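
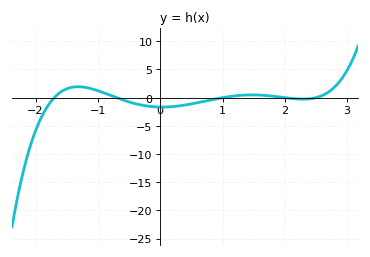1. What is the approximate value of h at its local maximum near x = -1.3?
2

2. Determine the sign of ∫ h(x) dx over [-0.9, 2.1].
negative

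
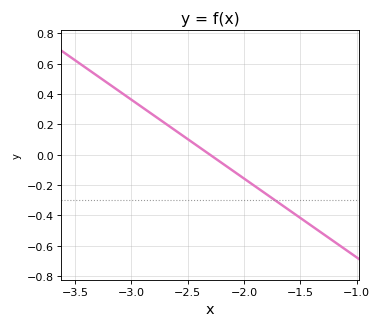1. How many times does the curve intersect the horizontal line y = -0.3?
1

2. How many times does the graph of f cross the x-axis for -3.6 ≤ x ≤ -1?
1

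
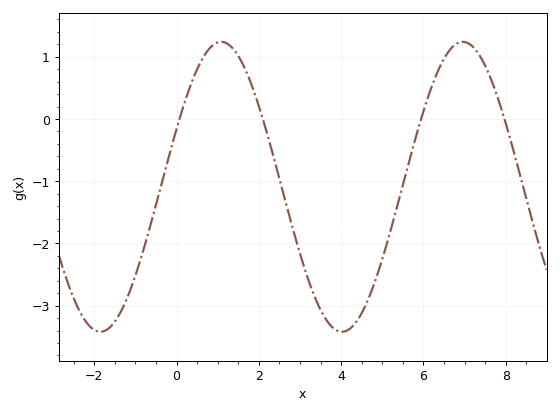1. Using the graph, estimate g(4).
-3.4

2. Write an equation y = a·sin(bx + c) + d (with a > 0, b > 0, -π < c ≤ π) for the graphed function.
y = 2.33sin(1.1x + 0.41) - 1.09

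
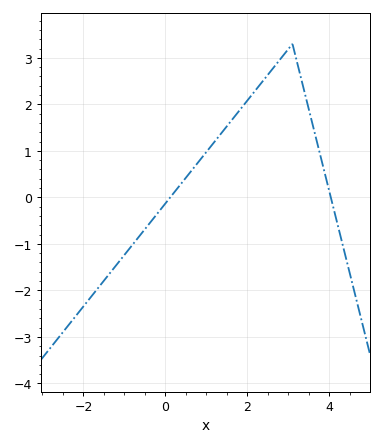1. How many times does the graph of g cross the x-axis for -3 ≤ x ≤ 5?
2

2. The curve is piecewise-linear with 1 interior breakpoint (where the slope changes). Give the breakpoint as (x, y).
(3.1, 3.3)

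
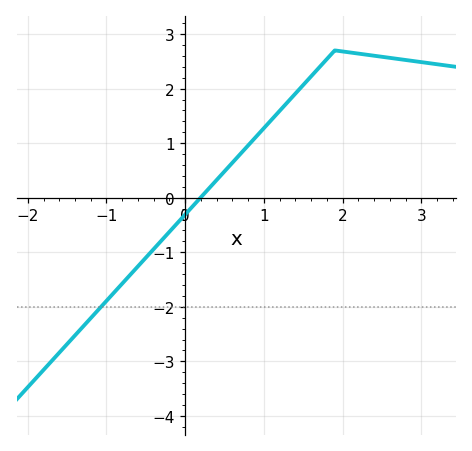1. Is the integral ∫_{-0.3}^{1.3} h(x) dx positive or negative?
positive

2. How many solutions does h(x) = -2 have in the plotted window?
1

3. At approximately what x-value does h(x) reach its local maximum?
1.9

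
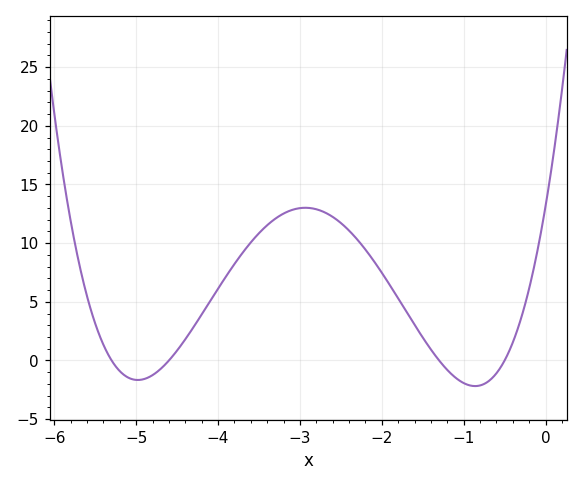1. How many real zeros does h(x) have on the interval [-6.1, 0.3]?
4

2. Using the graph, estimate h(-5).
-1.66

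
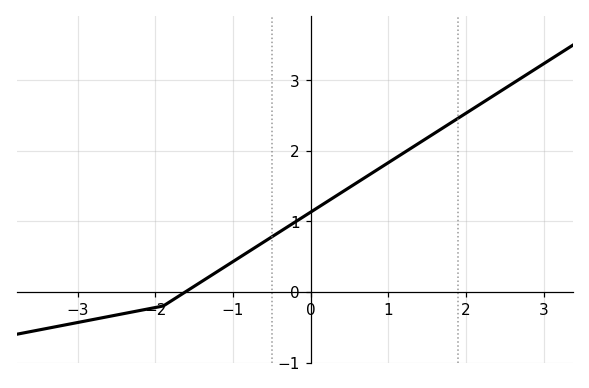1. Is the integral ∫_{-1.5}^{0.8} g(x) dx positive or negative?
positive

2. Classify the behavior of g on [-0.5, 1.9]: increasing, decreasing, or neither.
increasing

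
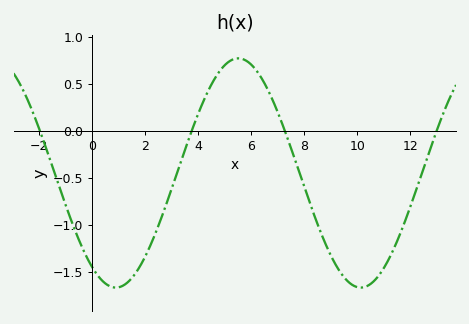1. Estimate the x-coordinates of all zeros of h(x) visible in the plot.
-1.97, 3.76, 7.27, 13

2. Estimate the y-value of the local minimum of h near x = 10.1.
-1.67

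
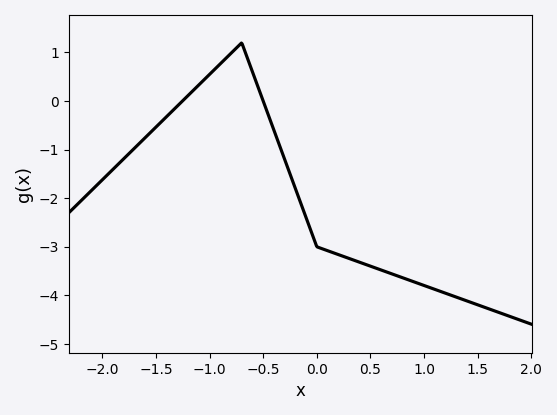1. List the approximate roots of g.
-1.25, -0.5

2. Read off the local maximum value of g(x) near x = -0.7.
1.2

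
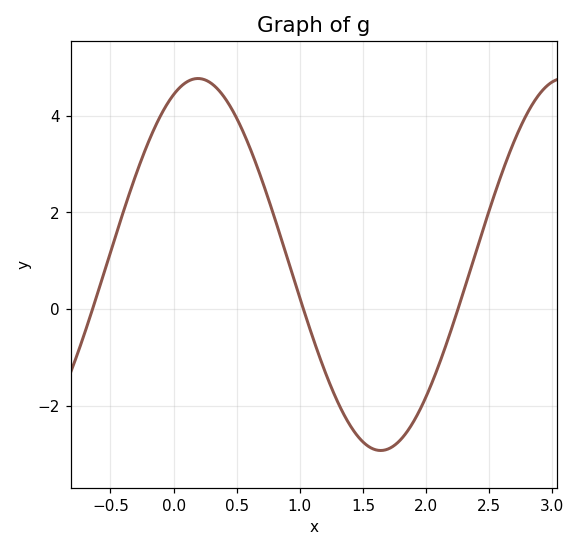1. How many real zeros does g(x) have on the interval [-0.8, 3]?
3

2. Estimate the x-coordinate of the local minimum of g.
1.6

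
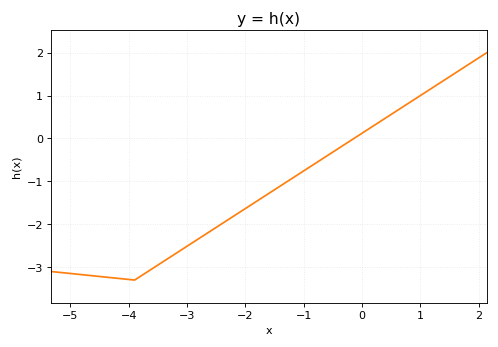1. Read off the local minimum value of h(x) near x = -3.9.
-3.3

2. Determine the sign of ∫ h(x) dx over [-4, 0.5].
negative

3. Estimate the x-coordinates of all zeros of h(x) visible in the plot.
-0.1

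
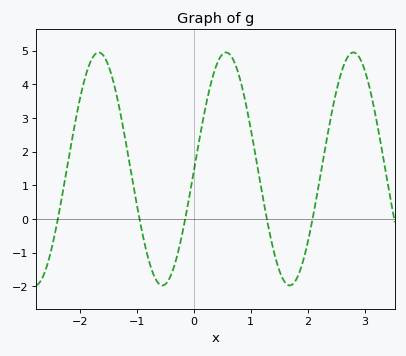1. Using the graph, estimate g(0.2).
3.27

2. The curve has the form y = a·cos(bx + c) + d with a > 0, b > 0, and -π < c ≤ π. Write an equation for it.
y = 3.46cos(2.81x - 1.59) + 1.49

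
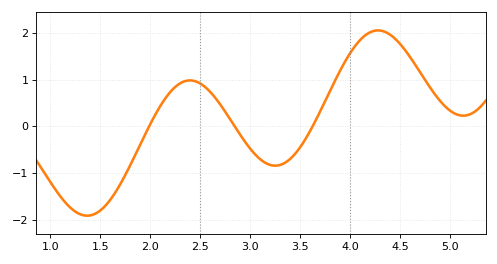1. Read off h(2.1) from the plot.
0.439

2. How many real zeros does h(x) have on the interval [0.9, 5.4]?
3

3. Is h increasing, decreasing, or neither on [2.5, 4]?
neither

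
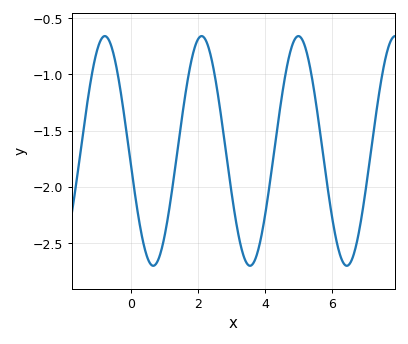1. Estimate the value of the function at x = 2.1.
-0.66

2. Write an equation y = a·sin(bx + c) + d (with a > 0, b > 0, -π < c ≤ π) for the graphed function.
y = 1.02sin(2.17x - 2.99) - 1.68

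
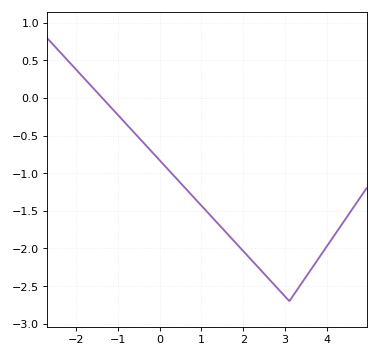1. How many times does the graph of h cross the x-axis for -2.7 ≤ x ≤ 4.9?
1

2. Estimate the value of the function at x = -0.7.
-0.4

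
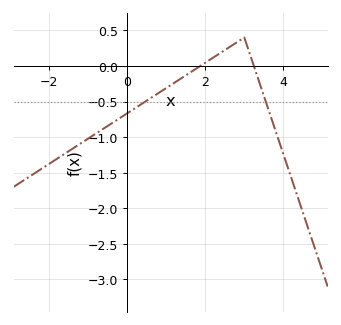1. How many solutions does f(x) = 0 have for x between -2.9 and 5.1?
2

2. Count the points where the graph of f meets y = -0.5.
2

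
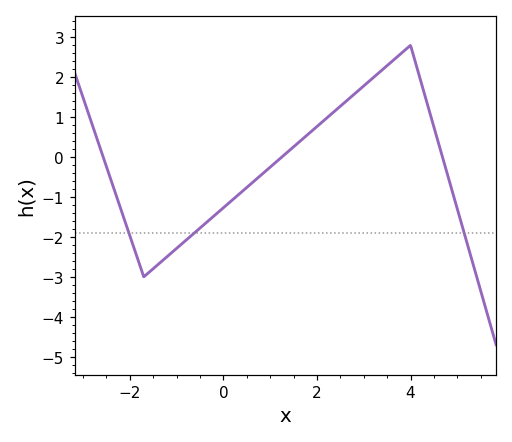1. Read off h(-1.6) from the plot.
-2.9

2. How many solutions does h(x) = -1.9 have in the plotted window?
3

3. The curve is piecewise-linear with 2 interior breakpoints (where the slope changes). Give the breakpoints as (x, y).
(-1.7, -3); (4, 2.8)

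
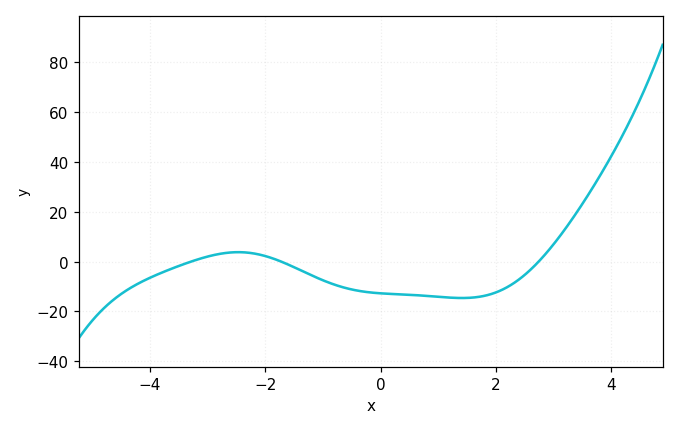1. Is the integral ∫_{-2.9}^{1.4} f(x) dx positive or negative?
negative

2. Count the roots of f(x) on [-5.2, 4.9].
3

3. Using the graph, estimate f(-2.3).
3.57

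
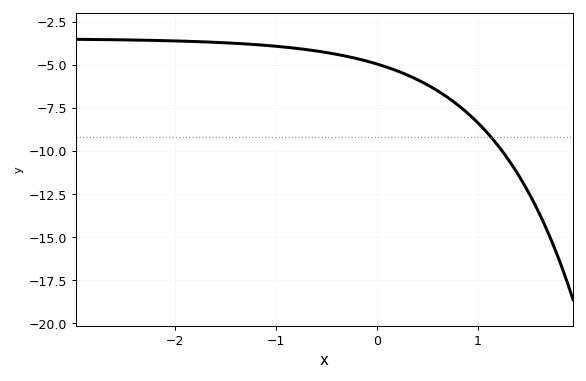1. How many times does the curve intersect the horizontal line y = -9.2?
1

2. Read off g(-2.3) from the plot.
-3.55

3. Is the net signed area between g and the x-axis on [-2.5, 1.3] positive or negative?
negative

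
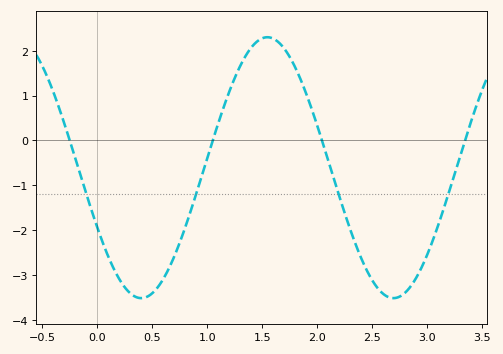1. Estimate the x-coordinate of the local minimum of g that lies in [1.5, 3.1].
2.69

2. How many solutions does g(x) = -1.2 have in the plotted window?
4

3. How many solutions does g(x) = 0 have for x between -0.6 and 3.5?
4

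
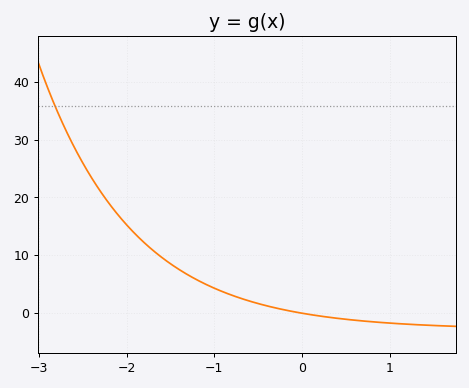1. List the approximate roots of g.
-0.041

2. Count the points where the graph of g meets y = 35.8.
1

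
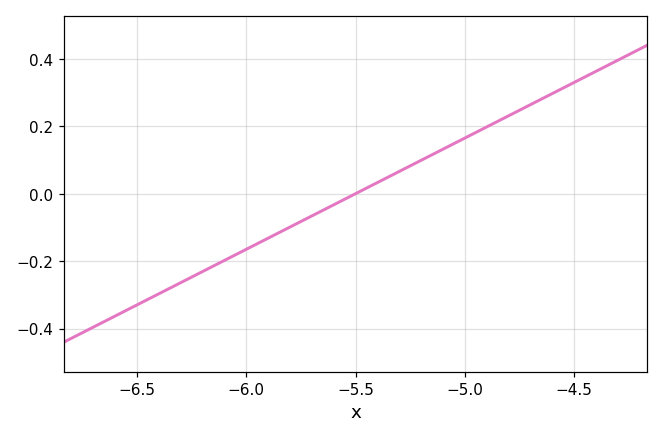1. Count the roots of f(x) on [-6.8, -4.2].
1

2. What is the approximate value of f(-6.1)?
-0.198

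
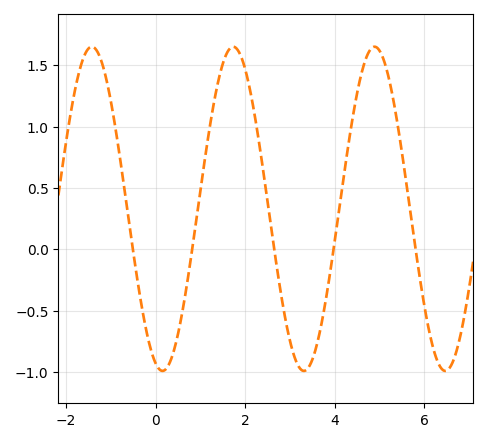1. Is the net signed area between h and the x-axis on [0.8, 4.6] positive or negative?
positive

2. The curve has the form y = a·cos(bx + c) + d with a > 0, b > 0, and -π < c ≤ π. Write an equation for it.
y = 1.32cos(2x + 2.8) + 0.33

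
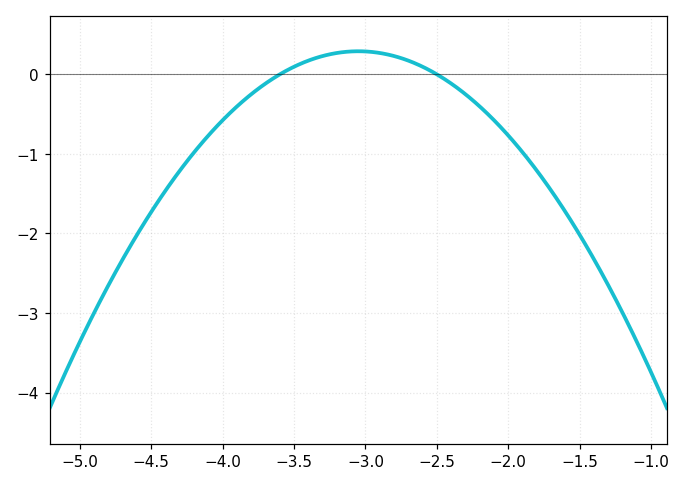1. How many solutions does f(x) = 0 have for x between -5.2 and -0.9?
2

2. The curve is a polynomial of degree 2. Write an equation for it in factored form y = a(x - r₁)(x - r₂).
y = -0.96(x + 3.6)(x + 2.5)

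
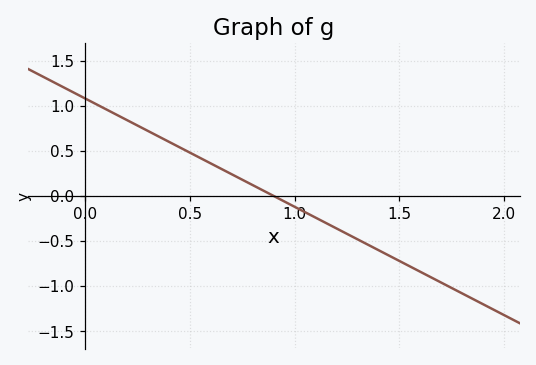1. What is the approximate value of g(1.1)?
-0.25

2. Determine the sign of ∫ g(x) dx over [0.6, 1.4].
negative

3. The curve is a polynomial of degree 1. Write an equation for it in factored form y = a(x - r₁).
y = -1.2(x - 0.9)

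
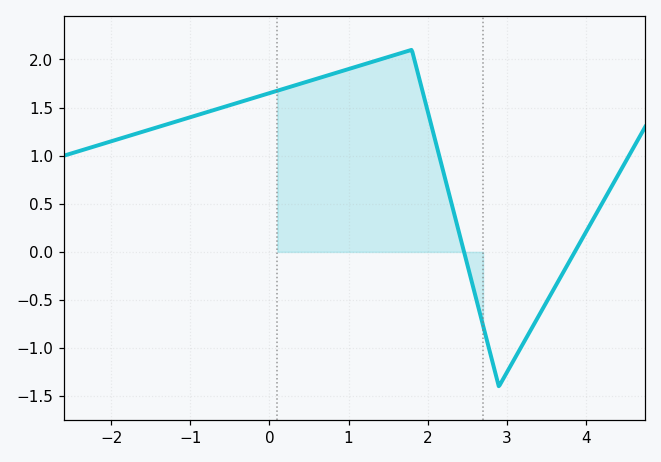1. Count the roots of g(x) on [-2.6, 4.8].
2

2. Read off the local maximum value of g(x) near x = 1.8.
2.1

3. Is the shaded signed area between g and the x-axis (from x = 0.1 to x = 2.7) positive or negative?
positive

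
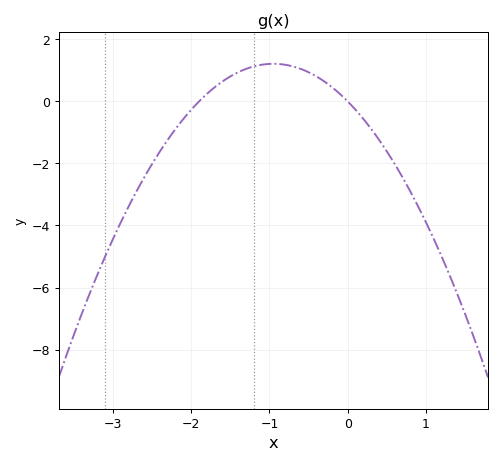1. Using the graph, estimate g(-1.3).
1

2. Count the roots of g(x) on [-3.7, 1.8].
2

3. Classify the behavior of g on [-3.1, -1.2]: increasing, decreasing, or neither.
increasing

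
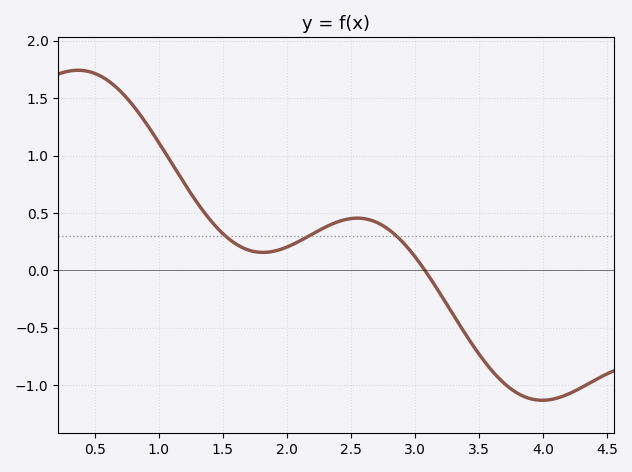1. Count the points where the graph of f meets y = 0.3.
3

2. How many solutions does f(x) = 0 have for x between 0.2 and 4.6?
1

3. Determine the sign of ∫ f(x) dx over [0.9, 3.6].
positive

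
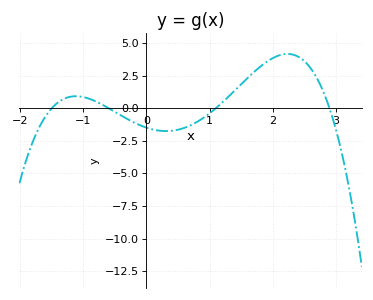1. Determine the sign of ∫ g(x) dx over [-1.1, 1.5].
negative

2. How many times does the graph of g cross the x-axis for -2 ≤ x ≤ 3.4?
4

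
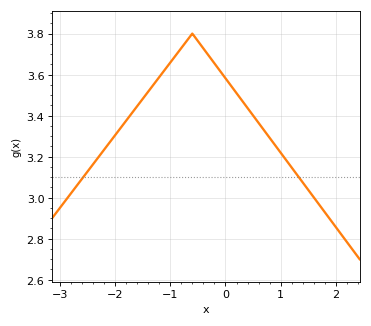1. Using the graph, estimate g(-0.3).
3.69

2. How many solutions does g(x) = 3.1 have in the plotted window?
2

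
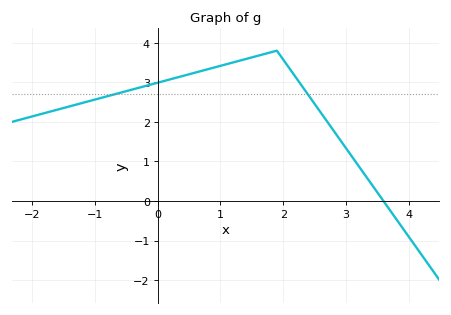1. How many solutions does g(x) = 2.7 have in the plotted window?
2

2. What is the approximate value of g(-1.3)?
2.43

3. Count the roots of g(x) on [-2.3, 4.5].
1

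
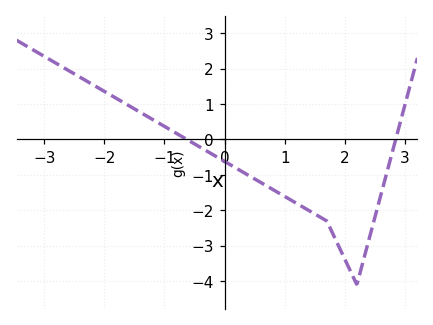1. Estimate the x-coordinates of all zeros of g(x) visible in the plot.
-0.628, 2.85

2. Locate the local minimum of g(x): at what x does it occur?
2.2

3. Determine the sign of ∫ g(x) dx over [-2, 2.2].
negative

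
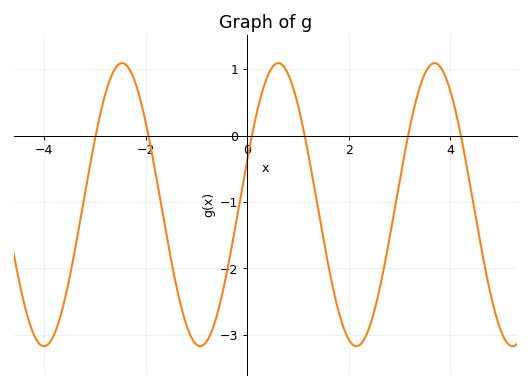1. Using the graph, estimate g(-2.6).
1.01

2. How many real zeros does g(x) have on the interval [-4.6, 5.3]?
6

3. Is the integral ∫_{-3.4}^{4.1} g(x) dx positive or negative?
negative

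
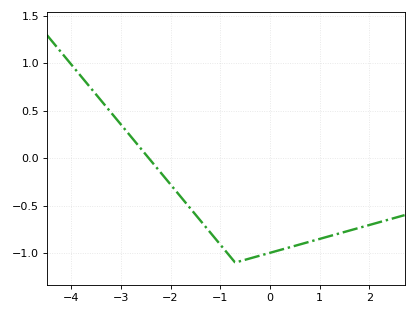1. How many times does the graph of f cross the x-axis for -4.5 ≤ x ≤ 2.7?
1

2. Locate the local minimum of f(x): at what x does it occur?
-0.7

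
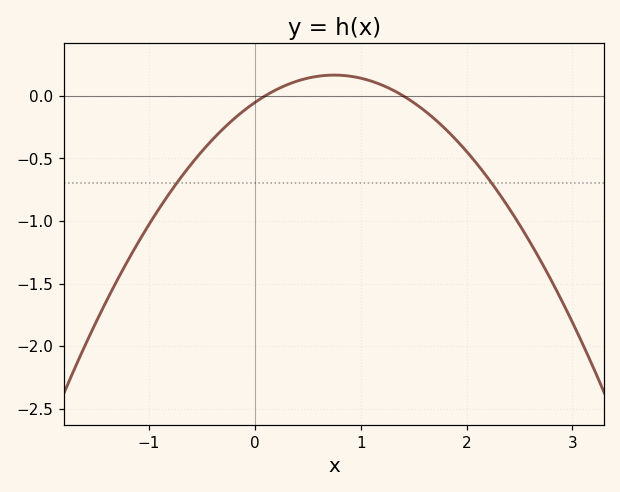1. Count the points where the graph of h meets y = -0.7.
2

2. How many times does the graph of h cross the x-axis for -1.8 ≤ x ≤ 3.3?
2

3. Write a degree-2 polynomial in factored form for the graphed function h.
y = -0.39(x - 0.1)(x - 1.4)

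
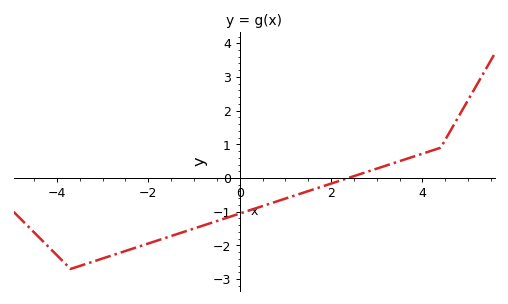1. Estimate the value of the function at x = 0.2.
-0.967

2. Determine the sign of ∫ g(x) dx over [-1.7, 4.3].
negative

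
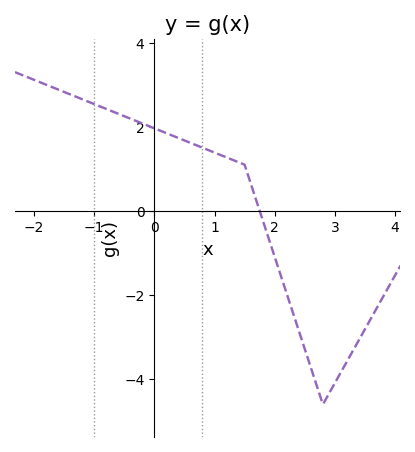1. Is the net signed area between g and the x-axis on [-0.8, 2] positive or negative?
positive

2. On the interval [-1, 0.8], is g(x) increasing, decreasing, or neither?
decreasing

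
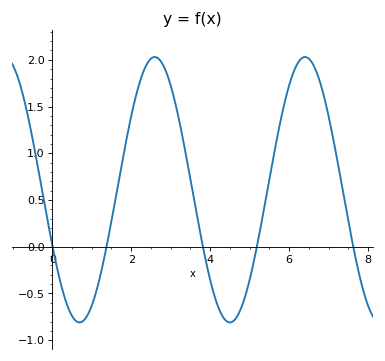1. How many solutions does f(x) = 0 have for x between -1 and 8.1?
5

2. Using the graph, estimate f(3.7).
0.25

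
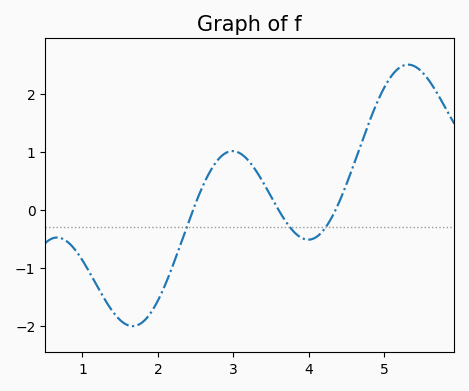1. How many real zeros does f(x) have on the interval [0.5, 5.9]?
3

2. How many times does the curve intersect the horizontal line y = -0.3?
3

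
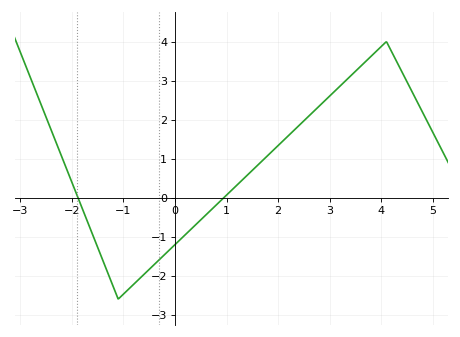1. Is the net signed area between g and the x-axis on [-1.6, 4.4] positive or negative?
positive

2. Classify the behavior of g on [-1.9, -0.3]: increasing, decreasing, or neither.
neither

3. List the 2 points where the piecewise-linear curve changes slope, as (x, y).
(-1.1, -2.6); (4.1, 4)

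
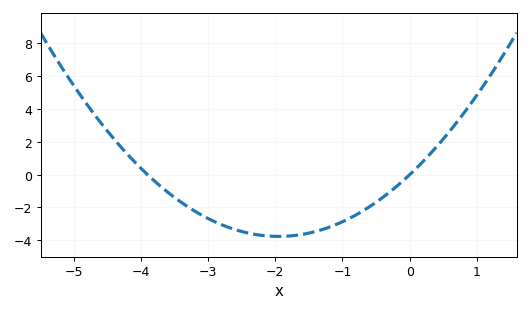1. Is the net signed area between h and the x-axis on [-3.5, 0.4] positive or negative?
negative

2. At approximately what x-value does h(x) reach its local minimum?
-1.95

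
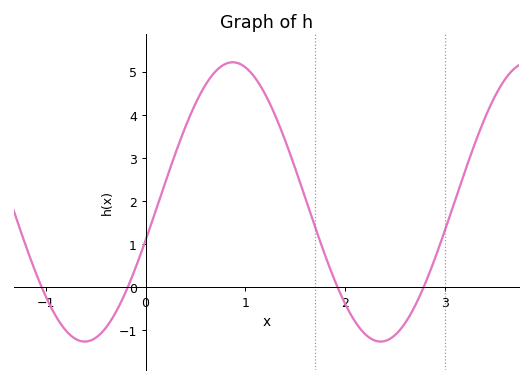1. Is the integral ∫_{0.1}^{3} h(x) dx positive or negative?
positive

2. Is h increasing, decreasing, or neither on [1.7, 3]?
neither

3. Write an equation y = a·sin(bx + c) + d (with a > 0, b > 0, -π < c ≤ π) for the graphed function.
y = 3.24sin(2.12x - 0.28) + 1.98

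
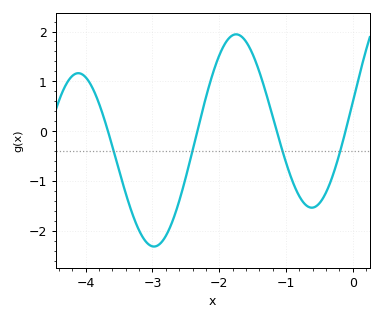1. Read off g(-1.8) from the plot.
1.9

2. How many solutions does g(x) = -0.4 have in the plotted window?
4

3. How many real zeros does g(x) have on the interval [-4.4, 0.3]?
4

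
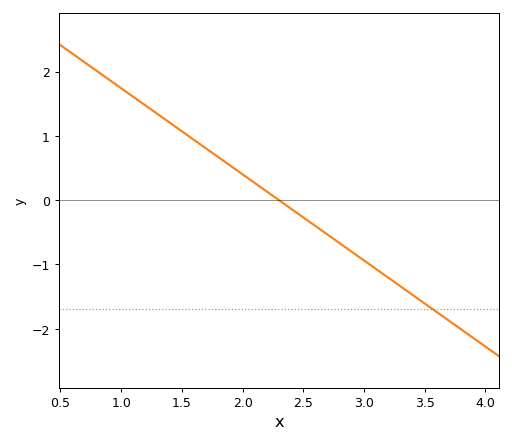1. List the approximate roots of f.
2.3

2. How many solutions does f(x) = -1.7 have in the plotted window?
1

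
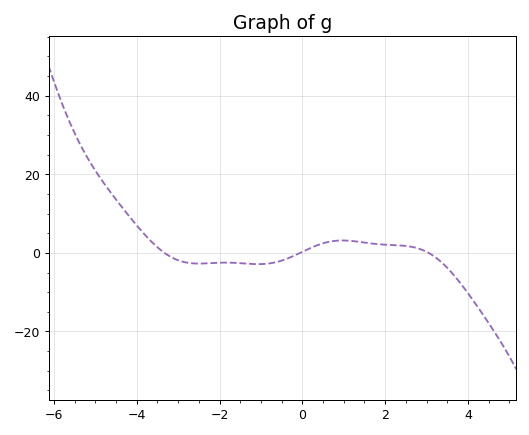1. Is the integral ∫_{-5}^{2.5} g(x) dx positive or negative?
positive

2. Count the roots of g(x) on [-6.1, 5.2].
3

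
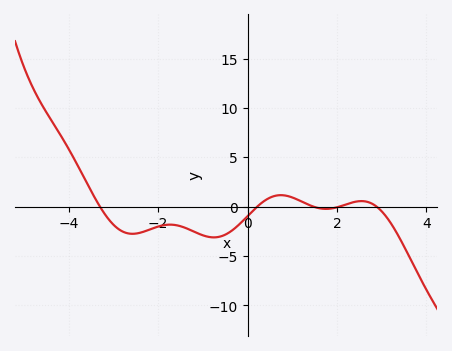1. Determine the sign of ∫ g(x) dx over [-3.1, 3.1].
negative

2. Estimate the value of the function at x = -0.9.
-3.03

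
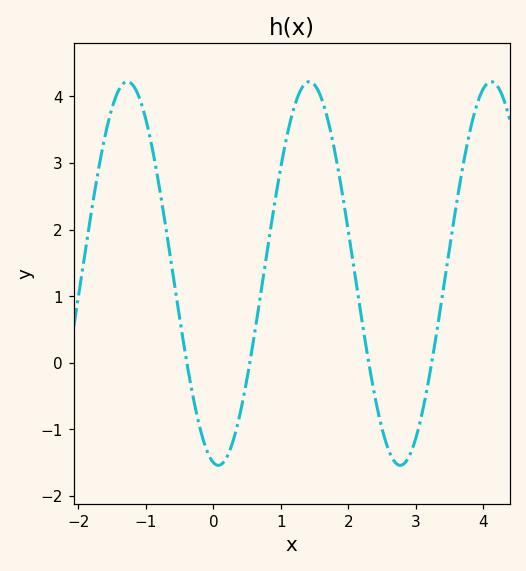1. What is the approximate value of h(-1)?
3.6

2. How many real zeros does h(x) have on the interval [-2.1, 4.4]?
4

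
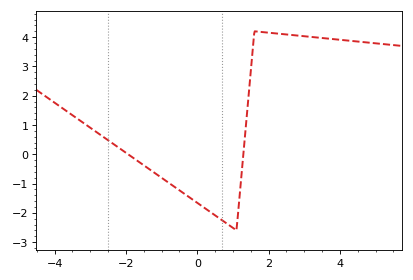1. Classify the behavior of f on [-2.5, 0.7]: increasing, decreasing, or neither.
decreasing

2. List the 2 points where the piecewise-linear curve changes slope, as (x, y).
(1.1, -2.6); (1.6, 4.2)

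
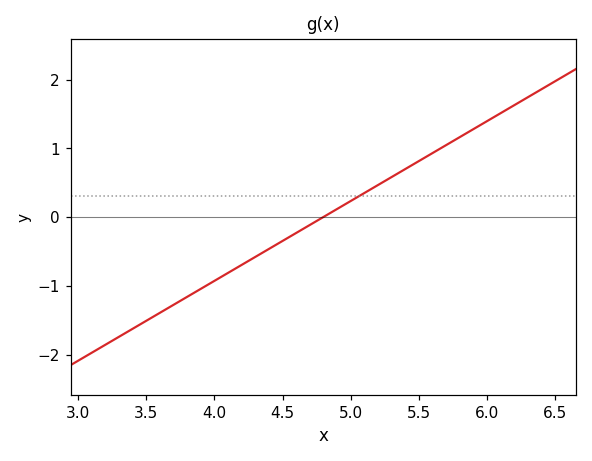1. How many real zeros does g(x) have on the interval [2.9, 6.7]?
1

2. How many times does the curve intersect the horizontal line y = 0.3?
1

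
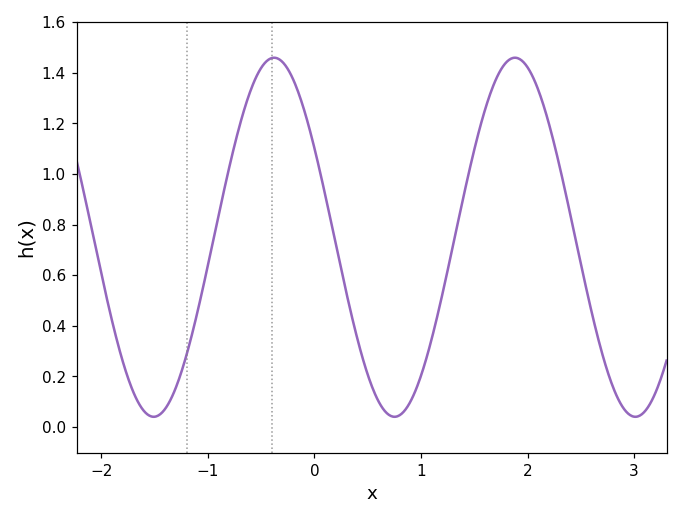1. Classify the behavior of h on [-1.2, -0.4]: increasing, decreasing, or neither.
increasing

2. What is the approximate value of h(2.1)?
1.33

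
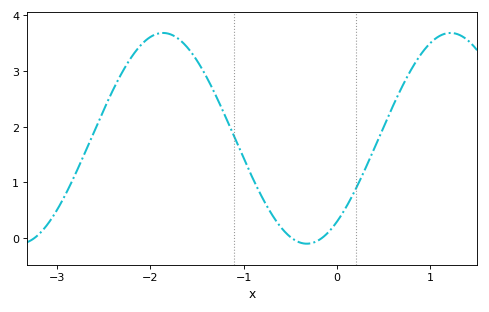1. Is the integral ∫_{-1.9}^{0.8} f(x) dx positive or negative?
positive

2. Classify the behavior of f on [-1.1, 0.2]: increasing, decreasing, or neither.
neither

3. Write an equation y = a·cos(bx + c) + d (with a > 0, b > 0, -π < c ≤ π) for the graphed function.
y = 1.89cos(2x - 2.5) + 1.79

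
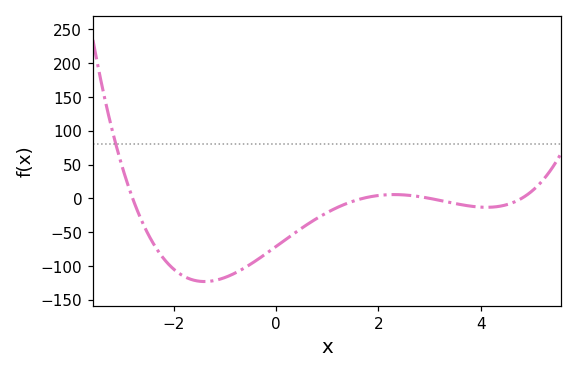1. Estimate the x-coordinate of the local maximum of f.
2.31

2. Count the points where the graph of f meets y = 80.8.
1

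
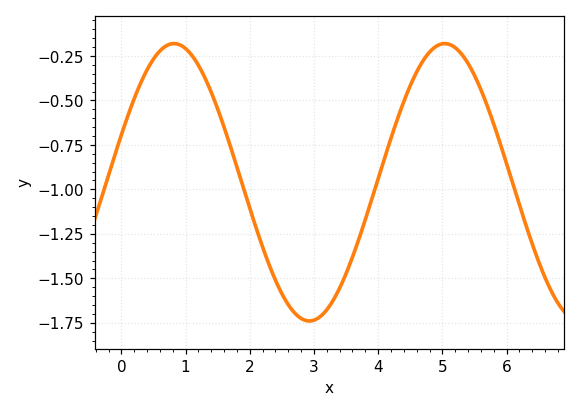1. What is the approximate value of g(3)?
-1.74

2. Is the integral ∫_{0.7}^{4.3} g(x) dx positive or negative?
negative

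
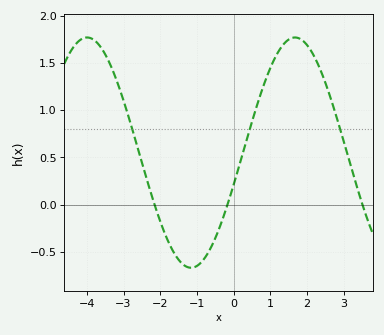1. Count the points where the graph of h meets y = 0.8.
3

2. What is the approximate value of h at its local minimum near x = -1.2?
-0.65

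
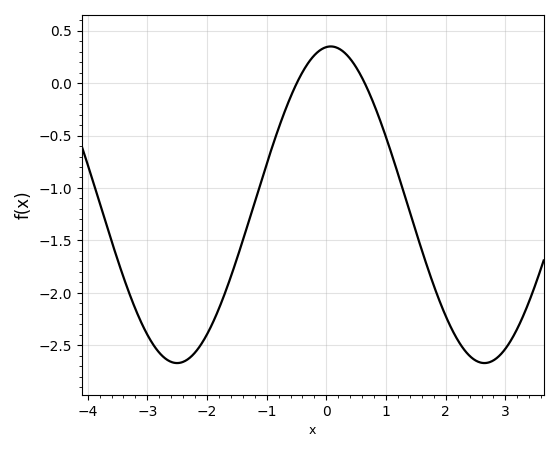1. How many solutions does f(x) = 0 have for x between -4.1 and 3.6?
2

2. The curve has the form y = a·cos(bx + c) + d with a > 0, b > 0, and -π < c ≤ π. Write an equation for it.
y = 1.51cos(1.22x - 0.09) - 1.16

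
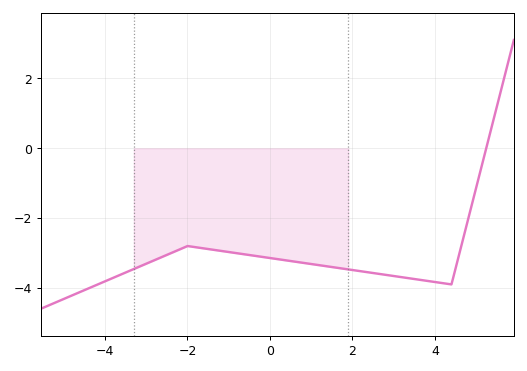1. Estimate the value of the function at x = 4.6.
-2.97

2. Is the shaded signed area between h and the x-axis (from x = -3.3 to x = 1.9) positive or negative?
negative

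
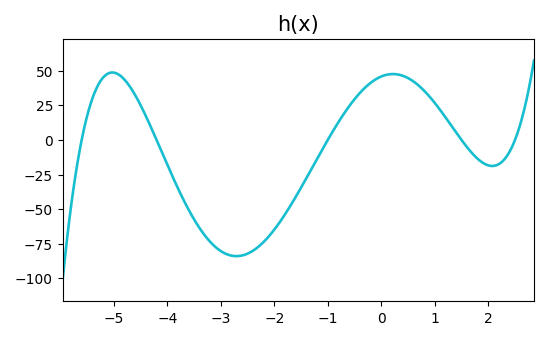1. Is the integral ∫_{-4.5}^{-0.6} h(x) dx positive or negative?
negative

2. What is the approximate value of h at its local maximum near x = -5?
48.8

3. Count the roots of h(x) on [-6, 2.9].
5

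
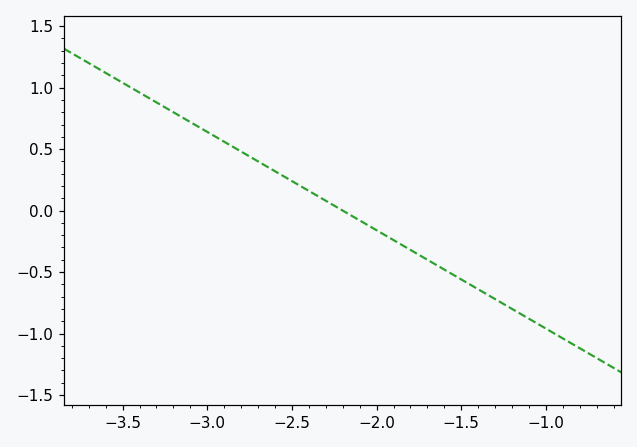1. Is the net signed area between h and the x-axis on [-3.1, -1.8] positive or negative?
positive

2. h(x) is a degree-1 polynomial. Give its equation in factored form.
y = -0.8(x + 2.2)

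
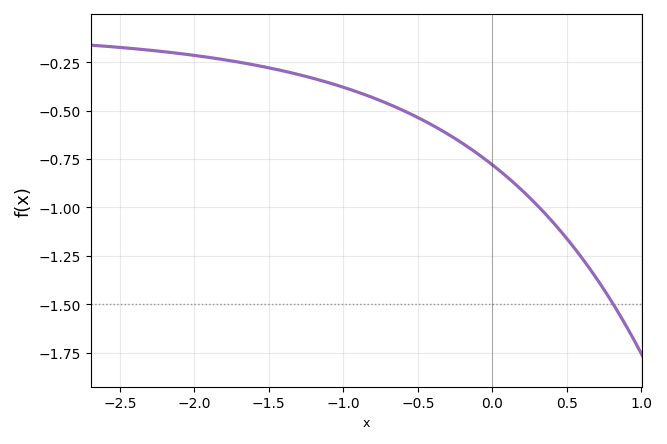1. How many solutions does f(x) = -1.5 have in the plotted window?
1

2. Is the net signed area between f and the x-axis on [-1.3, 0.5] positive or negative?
negative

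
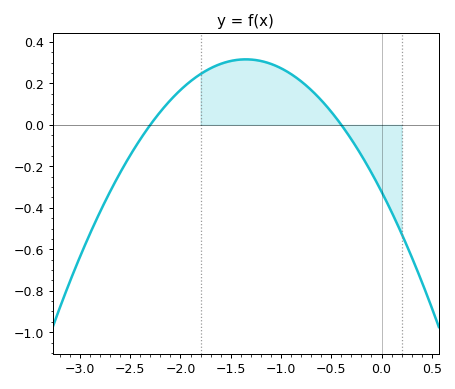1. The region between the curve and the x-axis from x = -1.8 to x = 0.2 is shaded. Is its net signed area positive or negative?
positive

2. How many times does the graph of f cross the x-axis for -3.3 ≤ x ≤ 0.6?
2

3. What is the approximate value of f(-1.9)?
0.21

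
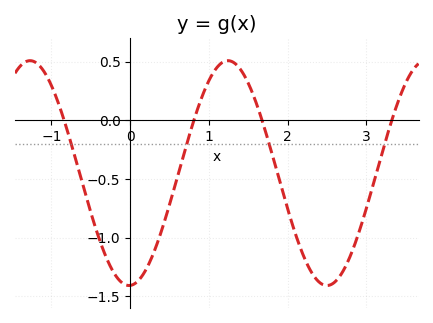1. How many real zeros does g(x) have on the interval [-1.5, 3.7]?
4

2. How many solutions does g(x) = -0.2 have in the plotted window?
4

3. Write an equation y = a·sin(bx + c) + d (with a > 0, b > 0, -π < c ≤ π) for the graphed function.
y = 0.96sin(2.5x - 1.5) - 0.45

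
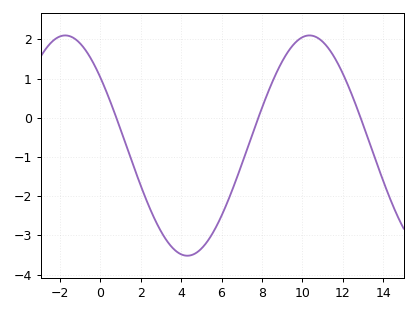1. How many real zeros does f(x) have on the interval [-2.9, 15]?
3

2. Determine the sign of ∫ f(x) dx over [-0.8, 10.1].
negative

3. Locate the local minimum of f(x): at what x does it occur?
4.5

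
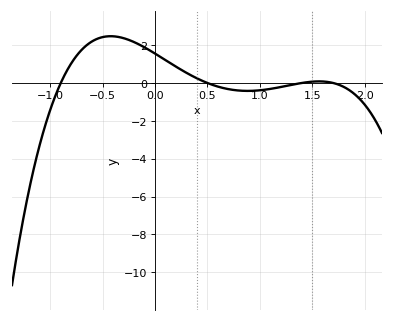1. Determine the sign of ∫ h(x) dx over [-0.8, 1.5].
positive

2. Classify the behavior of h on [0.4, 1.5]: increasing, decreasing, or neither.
neither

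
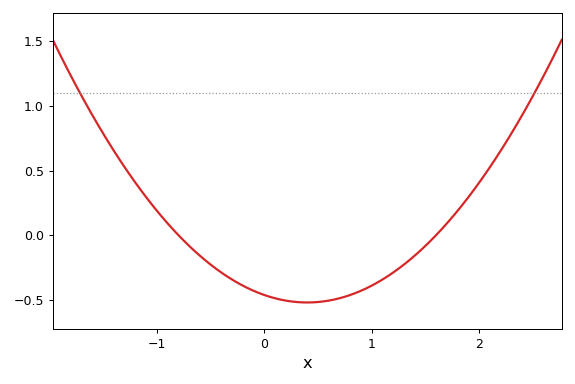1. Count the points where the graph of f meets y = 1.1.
2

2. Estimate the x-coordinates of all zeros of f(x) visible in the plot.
-0.8, 1.6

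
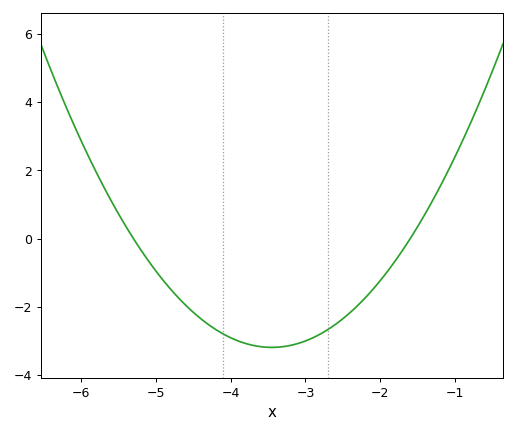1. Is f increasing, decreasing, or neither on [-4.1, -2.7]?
neither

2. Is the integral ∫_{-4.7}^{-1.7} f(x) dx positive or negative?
negative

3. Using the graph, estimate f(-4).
-3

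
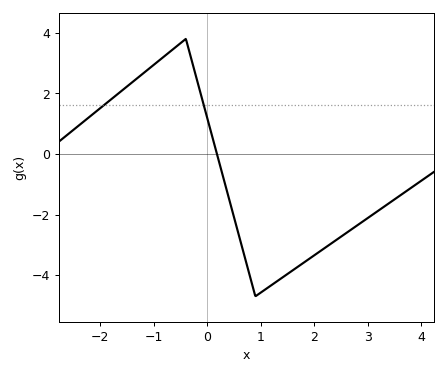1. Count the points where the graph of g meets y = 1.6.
2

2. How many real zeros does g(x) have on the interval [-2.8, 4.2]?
1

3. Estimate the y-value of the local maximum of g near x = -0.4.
3.8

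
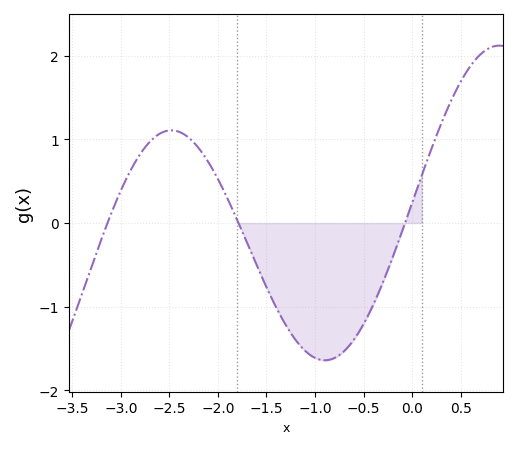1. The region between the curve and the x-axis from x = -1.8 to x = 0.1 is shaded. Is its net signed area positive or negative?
negative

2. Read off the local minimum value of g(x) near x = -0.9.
-1.6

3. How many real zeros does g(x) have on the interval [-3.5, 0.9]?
3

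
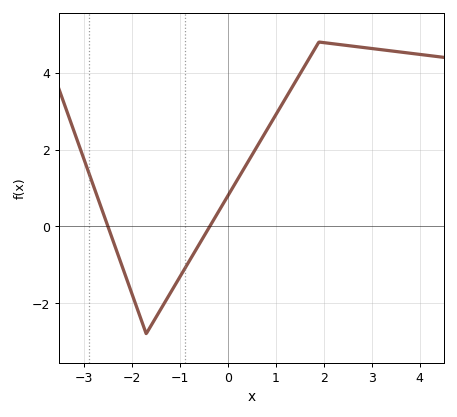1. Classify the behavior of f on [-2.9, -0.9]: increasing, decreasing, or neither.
neither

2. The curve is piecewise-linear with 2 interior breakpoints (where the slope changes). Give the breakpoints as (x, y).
(-1.7, -2.8); (1.9, 4.8)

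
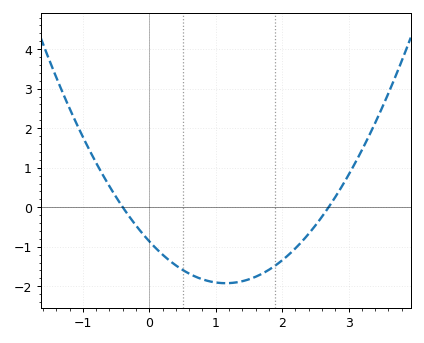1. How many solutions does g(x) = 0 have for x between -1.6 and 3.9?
2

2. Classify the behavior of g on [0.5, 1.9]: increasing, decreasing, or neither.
neither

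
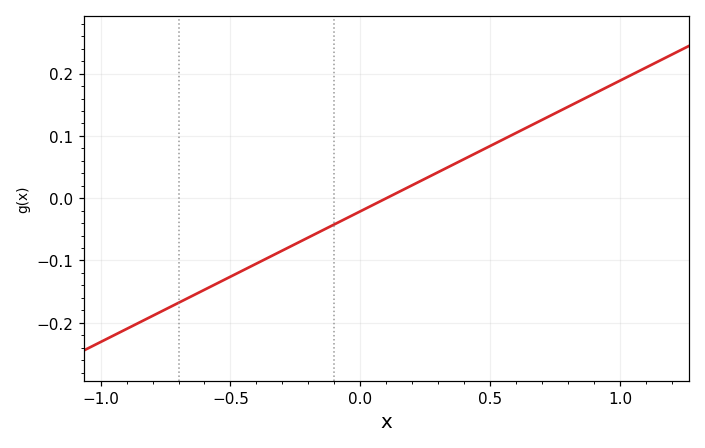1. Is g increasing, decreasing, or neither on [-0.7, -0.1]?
increasing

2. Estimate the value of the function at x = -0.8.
-0.19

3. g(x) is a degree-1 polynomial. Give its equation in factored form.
y = 0.21(x - 0.1)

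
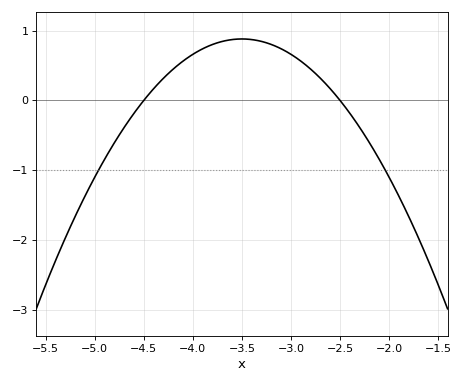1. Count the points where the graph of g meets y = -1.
2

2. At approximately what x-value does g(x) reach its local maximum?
-3.5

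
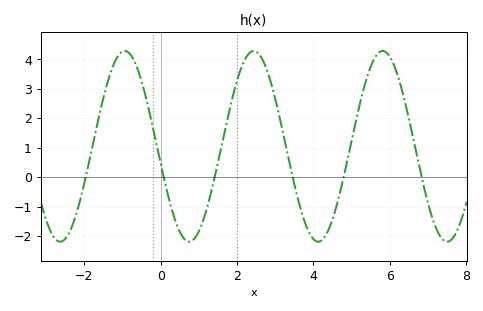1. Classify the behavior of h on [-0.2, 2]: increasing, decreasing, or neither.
neither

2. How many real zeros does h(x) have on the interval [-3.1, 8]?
6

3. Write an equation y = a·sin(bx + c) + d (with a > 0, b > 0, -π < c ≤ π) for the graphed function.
y = 3.24sin(1.86x - 2.96) + 1.05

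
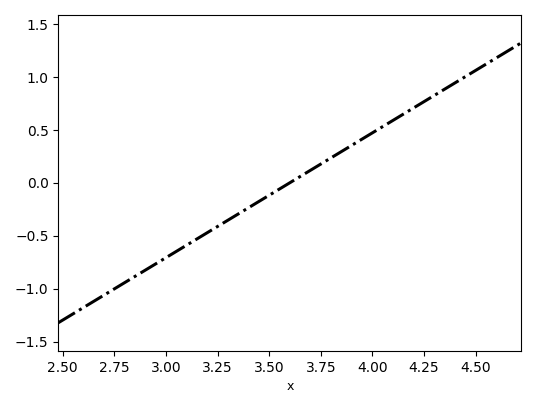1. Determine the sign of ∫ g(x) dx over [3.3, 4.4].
positive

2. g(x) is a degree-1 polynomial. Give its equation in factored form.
y = 1.18(x - 3.6)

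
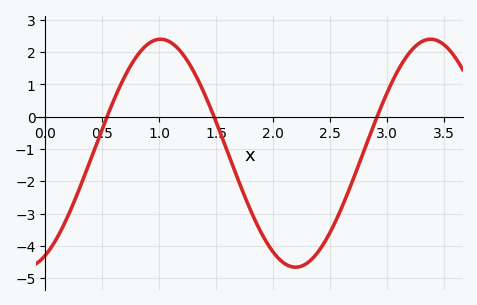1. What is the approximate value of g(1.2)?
1.97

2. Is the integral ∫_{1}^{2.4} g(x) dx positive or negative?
negative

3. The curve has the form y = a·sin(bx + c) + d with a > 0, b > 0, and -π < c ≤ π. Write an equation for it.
y = 3.53sin(2.65x - 1.11) - 1.13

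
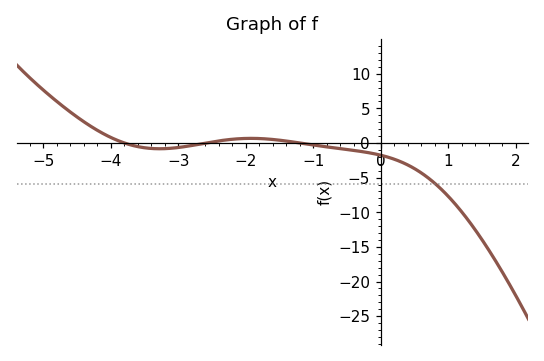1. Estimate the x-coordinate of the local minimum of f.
-3.28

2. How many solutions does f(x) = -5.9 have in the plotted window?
1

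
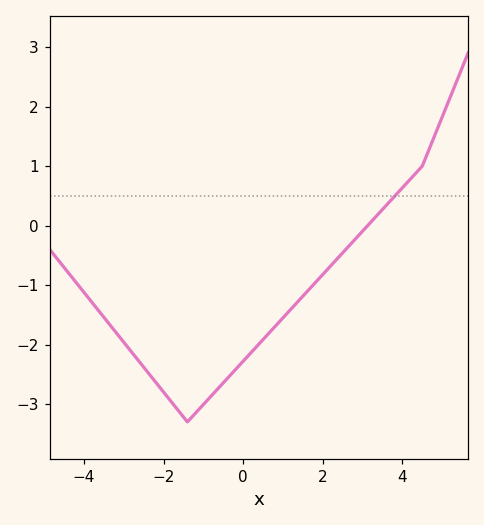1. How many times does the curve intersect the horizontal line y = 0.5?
1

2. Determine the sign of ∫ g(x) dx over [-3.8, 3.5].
negative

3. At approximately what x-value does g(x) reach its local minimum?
-1.4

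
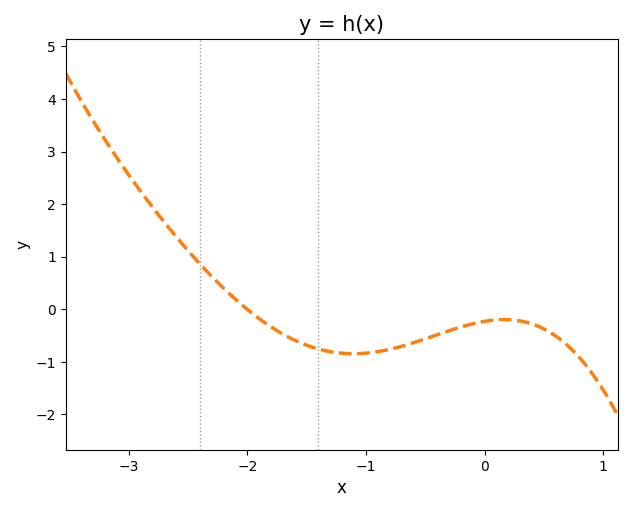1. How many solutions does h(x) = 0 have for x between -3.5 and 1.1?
1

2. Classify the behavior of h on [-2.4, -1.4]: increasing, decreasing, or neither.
decreasing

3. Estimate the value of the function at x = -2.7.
1.7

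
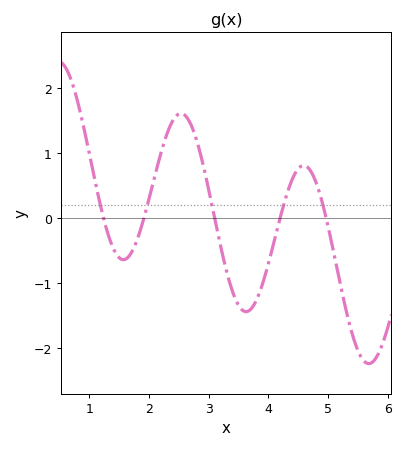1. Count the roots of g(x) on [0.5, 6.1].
5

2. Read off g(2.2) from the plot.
1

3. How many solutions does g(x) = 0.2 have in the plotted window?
5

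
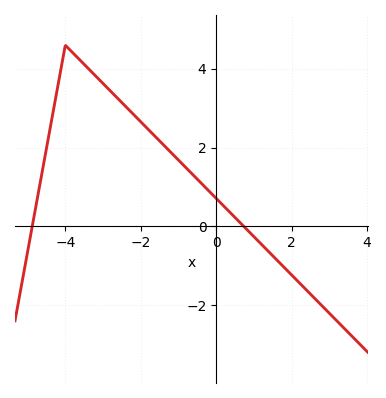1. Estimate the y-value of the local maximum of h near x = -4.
4.6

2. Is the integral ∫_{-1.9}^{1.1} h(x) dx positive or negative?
positive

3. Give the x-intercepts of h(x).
-4.8, 0.8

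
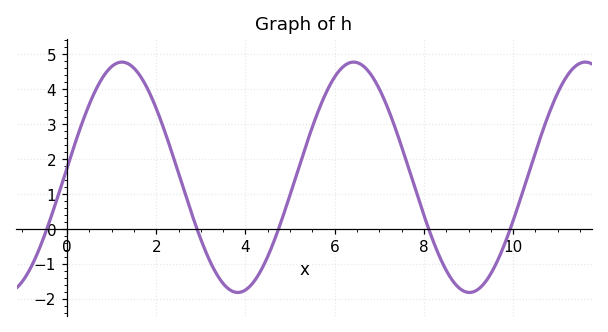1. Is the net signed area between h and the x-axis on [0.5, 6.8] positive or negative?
positive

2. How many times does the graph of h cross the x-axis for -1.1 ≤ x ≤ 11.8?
5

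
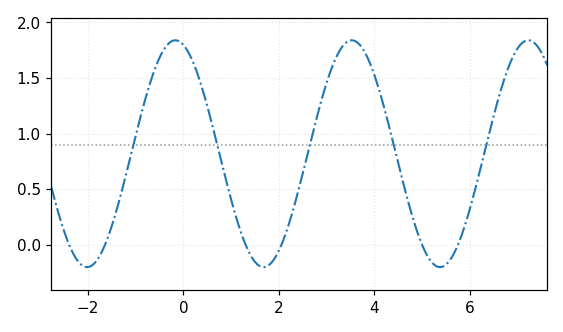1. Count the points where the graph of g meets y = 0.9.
5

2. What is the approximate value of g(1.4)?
-0.089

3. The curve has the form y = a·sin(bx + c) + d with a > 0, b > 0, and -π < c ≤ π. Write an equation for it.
y = 1.02sin(1.7x + 1.86) + 0.82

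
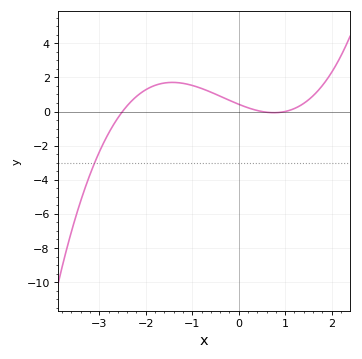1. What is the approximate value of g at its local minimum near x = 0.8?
-0.069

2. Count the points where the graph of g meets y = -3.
1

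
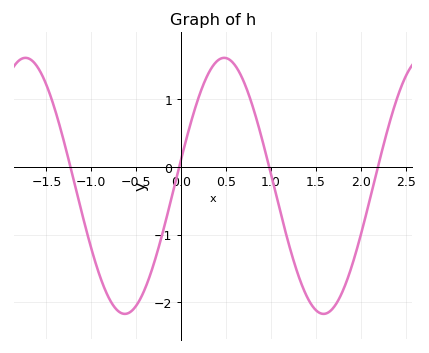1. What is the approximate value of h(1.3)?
-1.6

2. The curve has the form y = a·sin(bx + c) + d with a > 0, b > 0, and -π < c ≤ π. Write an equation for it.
y = 1.89sin(2.8x + 0.21) - 0.28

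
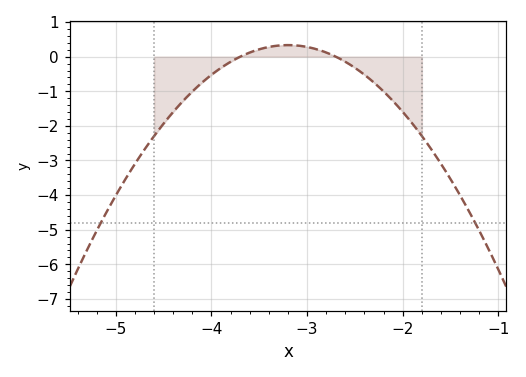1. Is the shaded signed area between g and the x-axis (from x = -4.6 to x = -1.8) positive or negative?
negative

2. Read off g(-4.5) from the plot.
-1.93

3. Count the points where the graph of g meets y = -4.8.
2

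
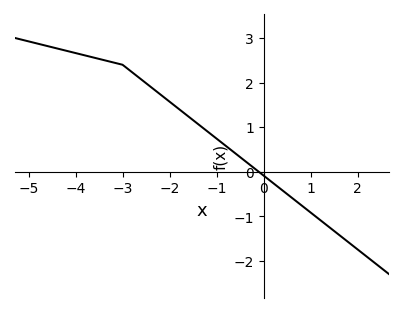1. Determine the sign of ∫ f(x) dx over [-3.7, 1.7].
positive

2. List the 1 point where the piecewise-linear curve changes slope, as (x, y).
(-3, 2.4)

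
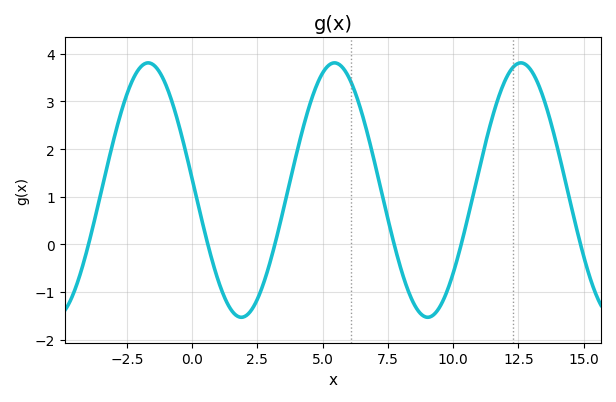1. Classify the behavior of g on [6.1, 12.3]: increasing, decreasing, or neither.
neither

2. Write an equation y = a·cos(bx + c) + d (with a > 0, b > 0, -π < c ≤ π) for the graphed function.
y = 2.67cos(0.88x + 1.5) + 1.14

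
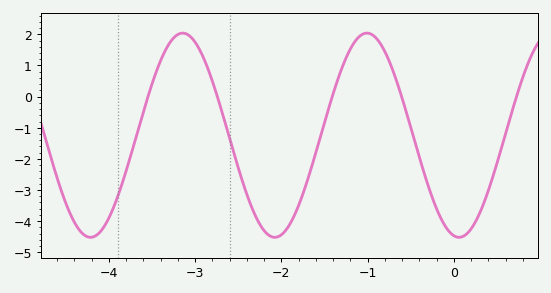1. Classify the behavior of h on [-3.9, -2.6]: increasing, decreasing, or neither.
neither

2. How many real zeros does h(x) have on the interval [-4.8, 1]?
5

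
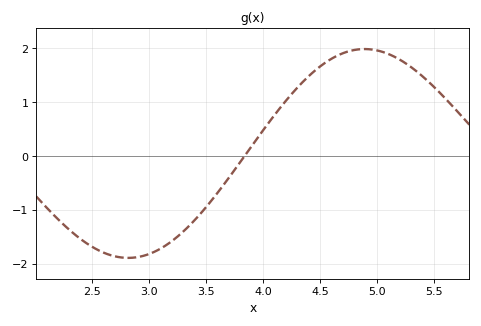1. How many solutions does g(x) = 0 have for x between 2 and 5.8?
1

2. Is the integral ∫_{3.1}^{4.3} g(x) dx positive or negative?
negative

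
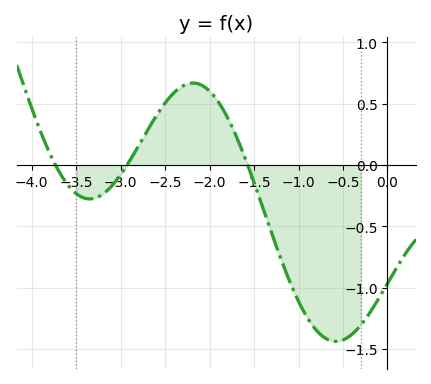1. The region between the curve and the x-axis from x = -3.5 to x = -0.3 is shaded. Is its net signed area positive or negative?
negative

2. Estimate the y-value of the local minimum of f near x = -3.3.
-0.3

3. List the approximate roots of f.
-3.7, -2.9, -1.6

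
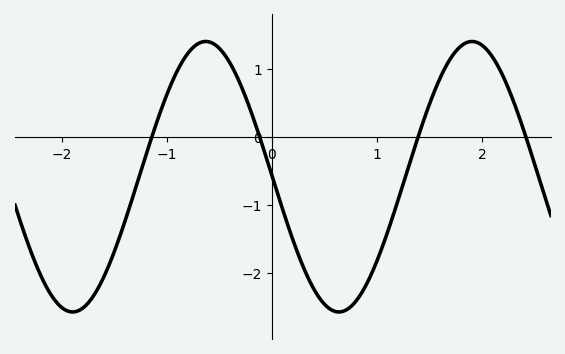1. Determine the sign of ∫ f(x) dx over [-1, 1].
negative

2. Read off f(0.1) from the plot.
-1.05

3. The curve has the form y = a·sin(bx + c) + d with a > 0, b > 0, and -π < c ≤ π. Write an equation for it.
y = 1.99sin(2.48x + 3.13) - 0.58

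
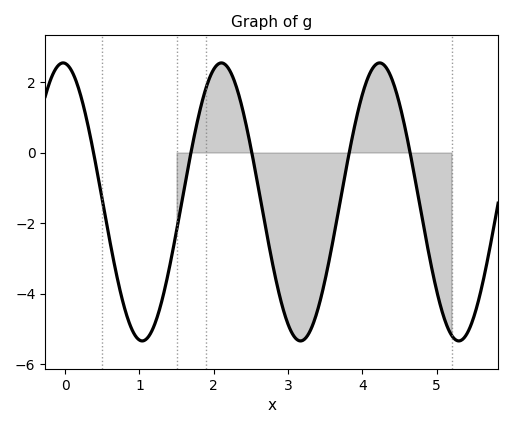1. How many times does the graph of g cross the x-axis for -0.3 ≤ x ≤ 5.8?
5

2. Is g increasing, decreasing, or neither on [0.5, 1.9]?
neither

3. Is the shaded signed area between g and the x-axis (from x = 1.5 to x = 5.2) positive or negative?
negative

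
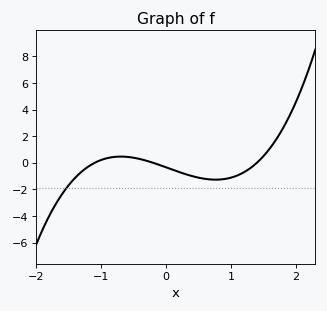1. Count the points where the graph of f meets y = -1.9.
1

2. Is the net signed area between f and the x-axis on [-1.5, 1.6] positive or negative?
negative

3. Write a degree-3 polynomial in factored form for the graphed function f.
y = 1.11(x + 1.1)(x + 0.2)(x - 1.4)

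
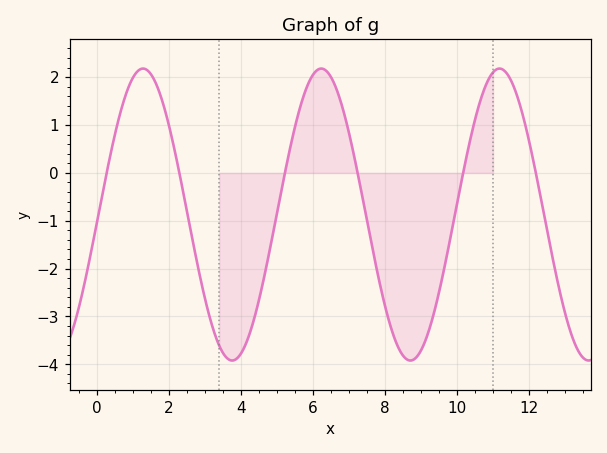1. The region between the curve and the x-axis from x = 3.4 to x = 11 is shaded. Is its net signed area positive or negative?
negative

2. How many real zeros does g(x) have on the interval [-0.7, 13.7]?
6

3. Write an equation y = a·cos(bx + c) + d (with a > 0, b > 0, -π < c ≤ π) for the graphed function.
y = 3.05cos(1.3x - 1.6) - 0.87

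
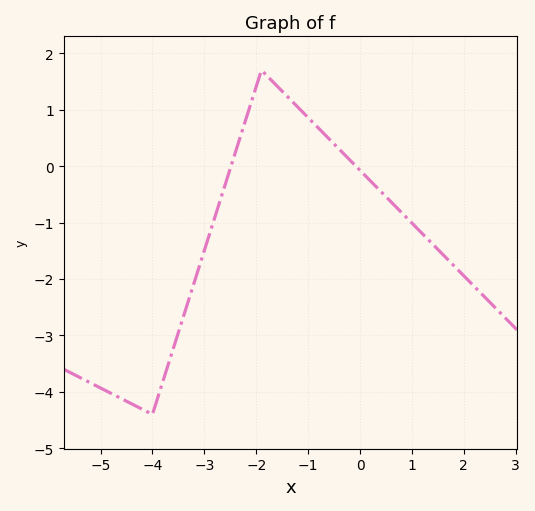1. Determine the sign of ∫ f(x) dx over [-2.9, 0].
positive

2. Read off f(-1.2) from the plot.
1.05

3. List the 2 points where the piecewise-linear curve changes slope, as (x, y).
(-4, -4.4); (-1.9, 1.7)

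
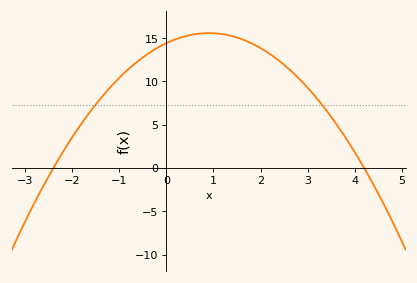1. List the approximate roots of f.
-2.4, 4.2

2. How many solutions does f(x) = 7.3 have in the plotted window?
2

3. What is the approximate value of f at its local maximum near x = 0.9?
15.5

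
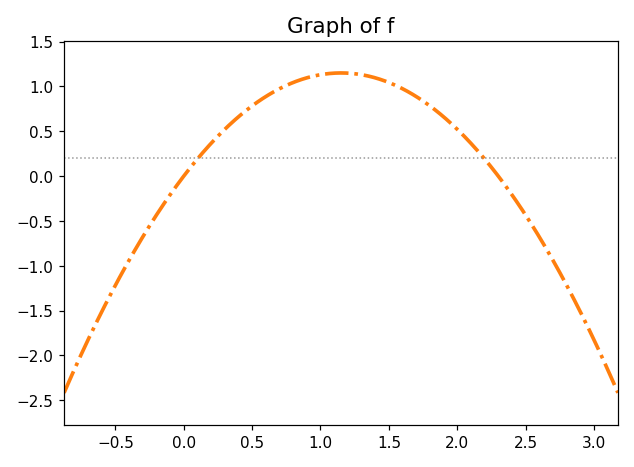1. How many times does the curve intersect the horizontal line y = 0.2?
2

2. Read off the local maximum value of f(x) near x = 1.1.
1.15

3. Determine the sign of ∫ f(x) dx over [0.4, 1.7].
positive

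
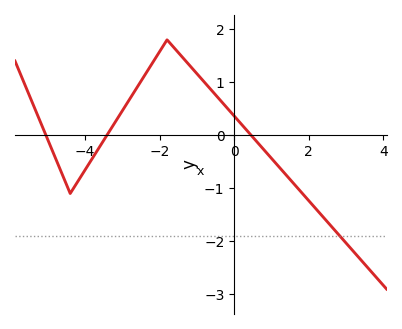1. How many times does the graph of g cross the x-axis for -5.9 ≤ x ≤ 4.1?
3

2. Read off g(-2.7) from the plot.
0.8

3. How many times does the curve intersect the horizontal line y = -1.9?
1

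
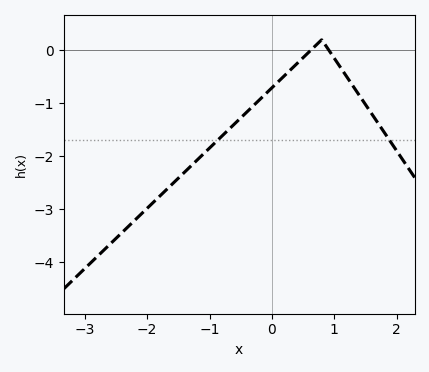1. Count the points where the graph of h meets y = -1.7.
2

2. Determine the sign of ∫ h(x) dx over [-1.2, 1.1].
negative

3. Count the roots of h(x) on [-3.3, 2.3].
2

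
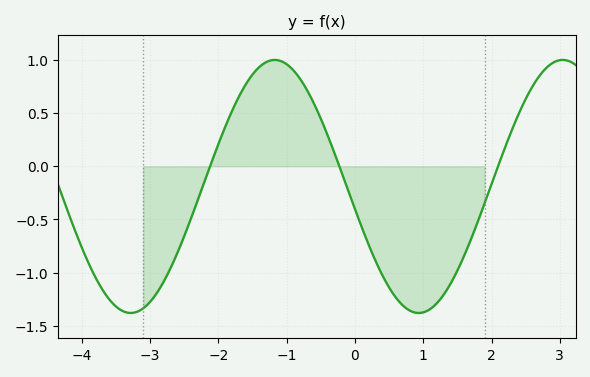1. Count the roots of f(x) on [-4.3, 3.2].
3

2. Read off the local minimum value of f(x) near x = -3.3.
-1.38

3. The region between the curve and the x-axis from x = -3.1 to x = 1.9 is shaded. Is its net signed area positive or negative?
negative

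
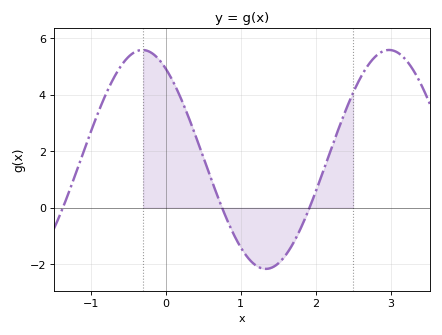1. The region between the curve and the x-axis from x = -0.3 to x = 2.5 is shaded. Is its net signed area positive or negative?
positive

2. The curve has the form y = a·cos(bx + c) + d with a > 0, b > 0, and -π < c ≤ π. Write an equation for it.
y = 3.88cos(1.9x + 0.59) + 1.71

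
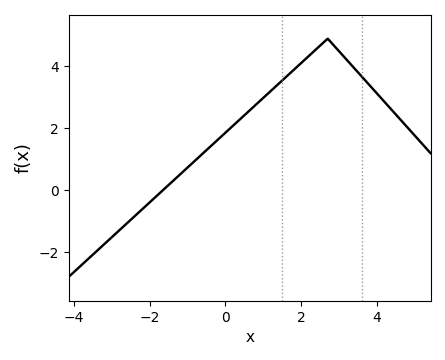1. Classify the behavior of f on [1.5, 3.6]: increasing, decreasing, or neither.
neither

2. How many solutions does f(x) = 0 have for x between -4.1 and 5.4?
1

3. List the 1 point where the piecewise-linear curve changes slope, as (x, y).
(2.7, 4.9)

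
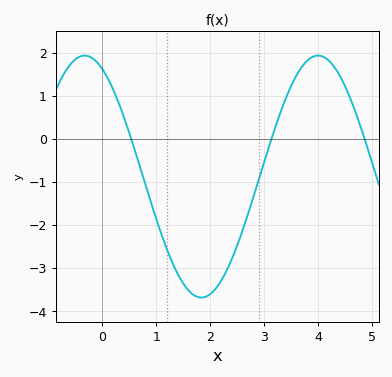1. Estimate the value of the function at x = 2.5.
-2.49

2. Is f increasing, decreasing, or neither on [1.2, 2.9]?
neither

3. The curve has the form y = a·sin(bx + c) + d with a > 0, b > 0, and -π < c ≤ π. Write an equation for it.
y = 2.81sin(1.45x + 2.05) - 0.88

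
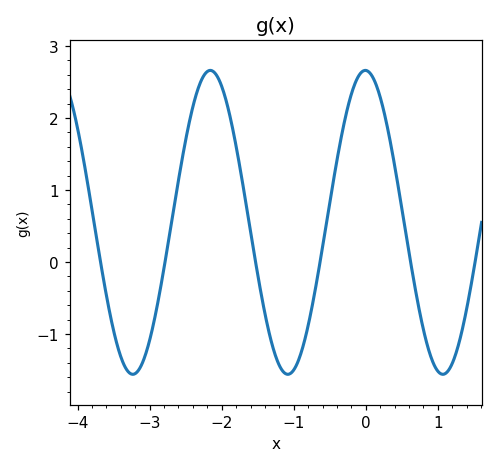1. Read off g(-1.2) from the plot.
-1.4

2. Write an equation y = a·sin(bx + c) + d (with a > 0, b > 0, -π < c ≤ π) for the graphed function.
y = 2.11sin(2.9x + 1.6) + 0.55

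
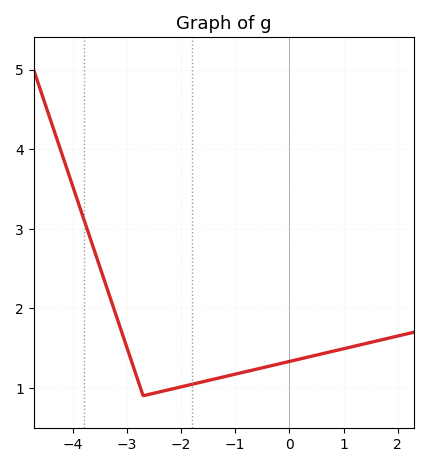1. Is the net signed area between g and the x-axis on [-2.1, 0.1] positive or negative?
positive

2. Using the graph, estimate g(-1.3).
1.12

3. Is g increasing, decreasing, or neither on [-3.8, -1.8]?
neither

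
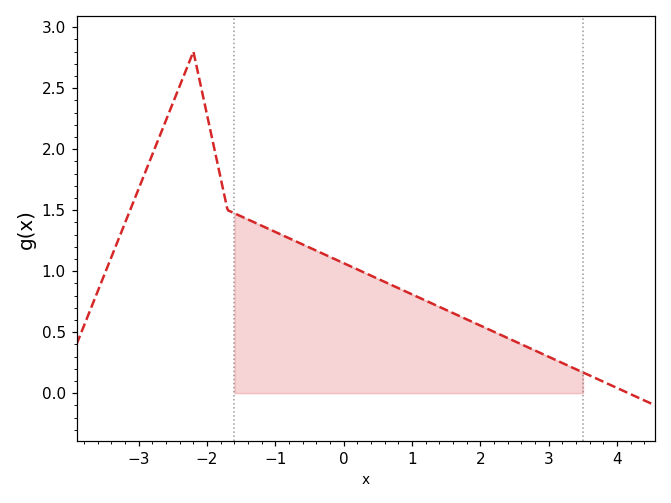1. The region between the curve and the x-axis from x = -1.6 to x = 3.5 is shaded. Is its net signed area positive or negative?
positive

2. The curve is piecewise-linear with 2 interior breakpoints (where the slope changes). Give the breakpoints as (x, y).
(-2.2, 2.8); (-1.7, 1.5)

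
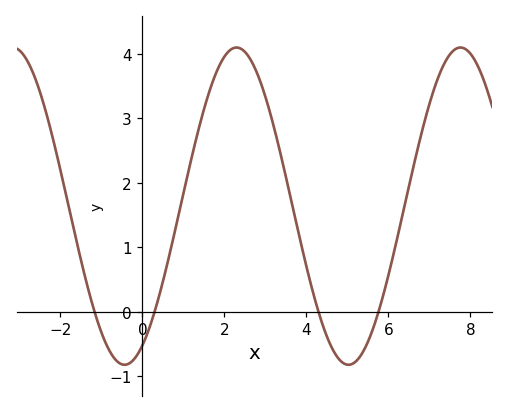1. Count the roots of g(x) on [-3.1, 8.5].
4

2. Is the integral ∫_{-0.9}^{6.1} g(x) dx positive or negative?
positive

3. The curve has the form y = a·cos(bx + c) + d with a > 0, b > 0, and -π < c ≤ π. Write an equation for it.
y = 2.46cos(1.15x - 2.64) + 1.64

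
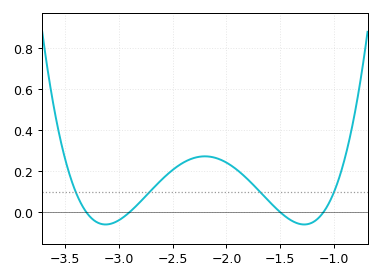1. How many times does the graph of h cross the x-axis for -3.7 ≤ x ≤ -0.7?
4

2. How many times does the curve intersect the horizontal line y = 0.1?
4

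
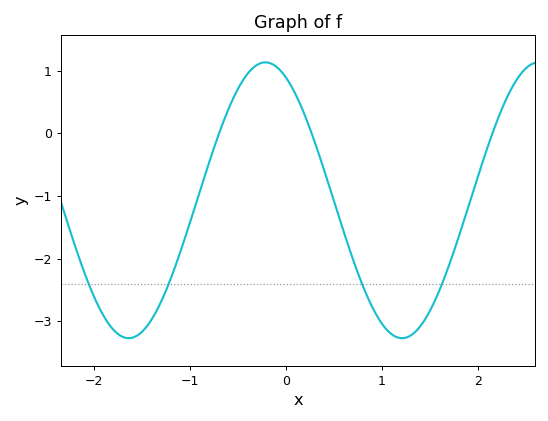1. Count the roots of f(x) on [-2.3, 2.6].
3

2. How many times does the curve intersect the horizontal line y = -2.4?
4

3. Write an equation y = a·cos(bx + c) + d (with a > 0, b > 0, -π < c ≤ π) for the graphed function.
y = 2.2cos(2.21x + 0.47) - 1.07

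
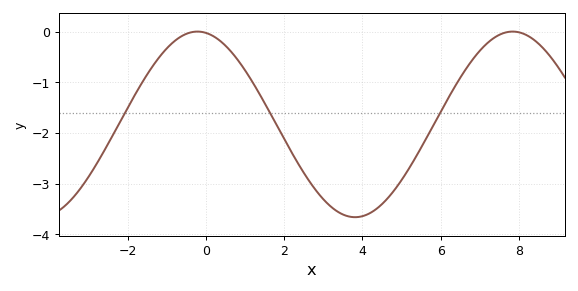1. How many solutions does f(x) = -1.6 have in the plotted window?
3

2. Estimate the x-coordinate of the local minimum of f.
3.8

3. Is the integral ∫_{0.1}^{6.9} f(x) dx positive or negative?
negative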